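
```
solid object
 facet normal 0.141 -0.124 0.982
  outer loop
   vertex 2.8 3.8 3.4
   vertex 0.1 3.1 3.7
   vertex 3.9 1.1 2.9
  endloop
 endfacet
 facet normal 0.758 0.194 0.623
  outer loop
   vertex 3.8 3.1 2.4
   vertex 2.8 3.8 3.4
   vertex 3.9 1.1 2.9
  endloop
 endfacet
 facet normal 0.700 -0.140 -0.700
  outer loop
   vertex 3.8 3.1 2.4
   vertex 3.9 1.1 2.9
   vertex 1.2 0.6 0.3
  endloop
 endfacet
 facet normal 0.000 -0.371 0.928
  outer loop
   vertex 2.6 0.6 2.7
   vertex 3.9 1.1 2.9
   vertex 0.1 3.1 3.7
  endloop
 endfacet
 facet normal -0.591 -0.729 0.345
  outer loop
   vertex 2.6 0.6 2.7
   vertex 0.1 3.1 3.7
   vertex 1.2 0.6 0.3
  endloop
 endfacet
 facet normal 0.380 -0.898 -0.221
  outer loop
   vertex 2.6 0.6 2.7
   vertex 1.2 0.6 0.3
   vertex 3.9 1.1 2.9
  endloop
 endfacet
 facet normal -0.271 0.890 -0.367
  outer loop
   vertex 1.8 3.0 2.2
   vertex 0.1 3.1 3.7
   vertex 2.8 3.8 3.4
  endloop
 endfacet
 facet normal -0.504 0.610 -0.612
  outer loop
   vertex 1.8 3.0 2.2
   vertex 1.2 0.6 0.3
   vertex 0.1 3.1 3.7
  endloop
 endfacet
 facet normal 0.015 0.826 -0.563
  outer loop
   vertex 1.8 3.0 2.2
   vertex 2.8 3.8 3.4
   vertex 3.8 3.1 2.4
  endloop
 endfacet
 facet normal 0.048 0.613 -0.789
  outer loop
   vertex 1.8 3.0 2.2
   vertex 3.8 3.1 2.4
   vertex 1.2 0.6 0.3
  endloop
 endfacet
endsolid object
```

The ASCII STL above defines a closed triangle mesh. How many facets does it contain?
10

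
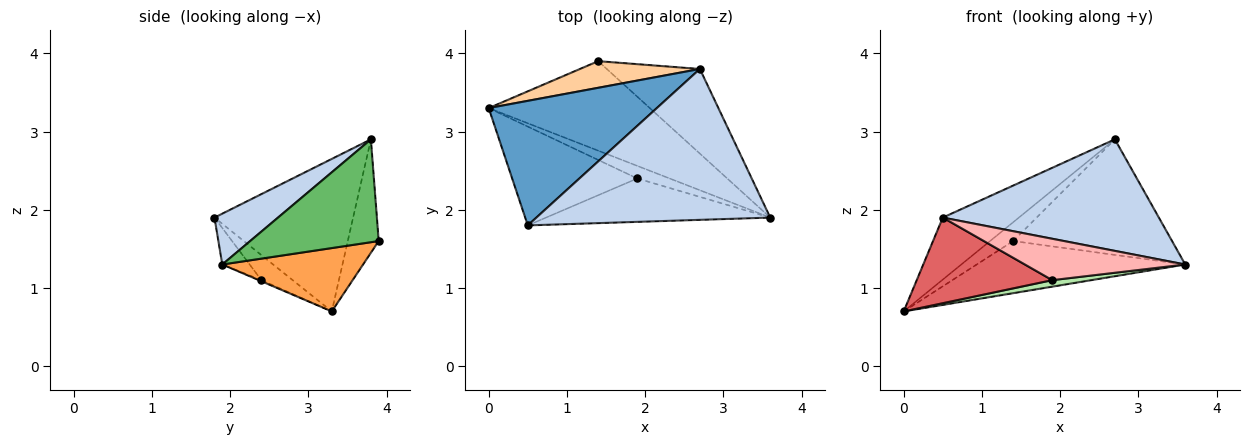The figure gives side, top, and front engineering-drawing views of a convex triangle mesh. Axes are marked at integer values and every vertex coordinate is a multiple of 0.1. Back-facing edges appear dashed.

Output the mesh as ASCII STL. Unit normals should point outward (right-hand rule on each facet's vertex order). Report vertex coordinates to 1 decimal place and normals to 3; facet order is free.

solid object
 facet normal -0.630 0.346 0.695
  outer loop
   vertex 0.5 1.8 1.9
   vertex 2.7 3.8 2.9
   vertex 0.0 3.3 0.7
  endloop
 endfacet
 facet normal 0.172 -0.586 0.792
  outer loop
   vertex 0.5 1.8 1.9
   vertex 3.6 1.9 1.3
   vertex 2.7 3.8 2.9
  endloop
 endfacet
 facet normal 0.322 0.477 -0.818
  outer loop
   vertex 1.4 3.9 1.6
   vertex 3.6 1.9 1.3
   vertex 0.0 3.3 0.7
  endloop
 endfacet
 facet normal -0.611 0.457 0.646
  outer loop
   vertex 1.4 3.9 1.6
   vertex 0.0 3.3 0.7
   vertex 2.7 3.8 2.9
  endloop
 endfacet
 facet normal 0.547 0.676 -0.495
  outer loop
   vertex 1.4 3.9 1.6
   vertex 2.7 3.8 2.9
   vertex 3.6 1.9 1.3
  endloop
 endfacet
 facet normal -0.031 -0.459 -0.888
  outer loop
   vertex 1.9 2.4 1.1
   vertex 0.0 3.3 0.7
   vertex 3.6 1.9 1.3
  endloop
 endfacet
 facet normal -0.149 -0.648 -0.747
  outer loop
   vertex 1.9 2.4 1.1
   vertex 0.5 1.8 1.9
   vertex 0.0 3.3 0.7
  endloop
 endfacet
 facet normal -0.117 -0.685 -0.719
  outer loop
   vertex 1.9 2.4 1.1
   vertex 3.6 1.9 1.3
   vertex 0.5 1.8 1.9
  endloop
 endfacet
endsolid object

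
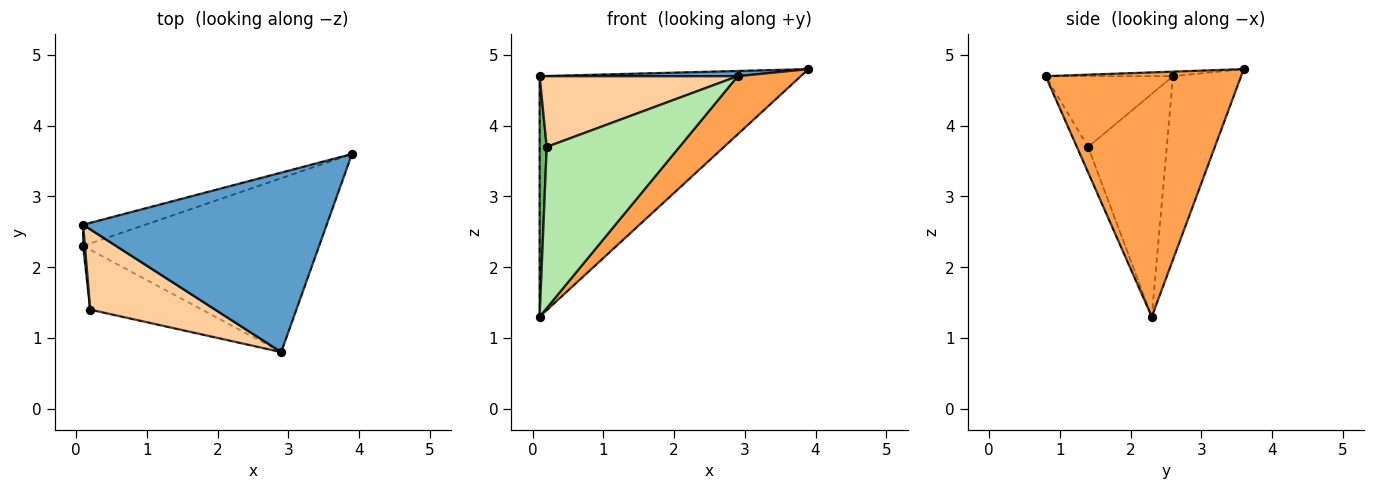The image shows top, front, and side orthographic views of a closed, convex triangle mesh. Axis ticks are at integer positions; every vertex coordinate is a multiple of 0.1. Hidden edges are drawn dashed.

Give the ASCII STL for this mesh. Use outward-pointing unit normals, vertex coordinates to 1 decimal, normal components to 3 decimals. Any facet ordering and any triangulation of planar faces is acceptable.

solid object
 facet normal -0.019 -0.029 0.999
  outer loop
   vertex 2.9 0.8 4.7
   vertex 3.9 3.6 4.8
   vertex 0.1 2.6 4.7
  endloop
 endfacet
 facet normal -0.251 0.964 -0.085
  outer loop
   vertex 0.1 2.3 1.3
   vertex 0.1 2.6 4.7
   vertex 3.9 3.6 4.8
  endloop
 endfacet
 facet normal 0.701 -0.226 -0.677
  outer loop
   vertex 0.1 2.3 1.3
   vertex 3.9 3.6 4.8
   vertex 2.9 0.8 4.7
  endloop
 endfacet
 facet normal -0.391 -0.608 0.691
  outer loop
   vertex 0.2 1.4 3.7
   vertex 2.9 0.8 4.7
   vertex 0.1 2.6 4.7
  endloop
 endfacet
 facet normal -0.996 -0.090 0.008
  outer loop
   vertex 0.2 1.4 3.7
   vertex 0.1 2.6 4.7
   vertex 0.1 2.3 1.3
  endloop
 endfacet
 facet normal -0.079 -0.934 -0.347
  outer loop
   vertex 0.2 1.4 3.7
   vertex 0.1 2.3 1.3
   vertex 2.9 0.8 4.7
  endloop
 endfacet
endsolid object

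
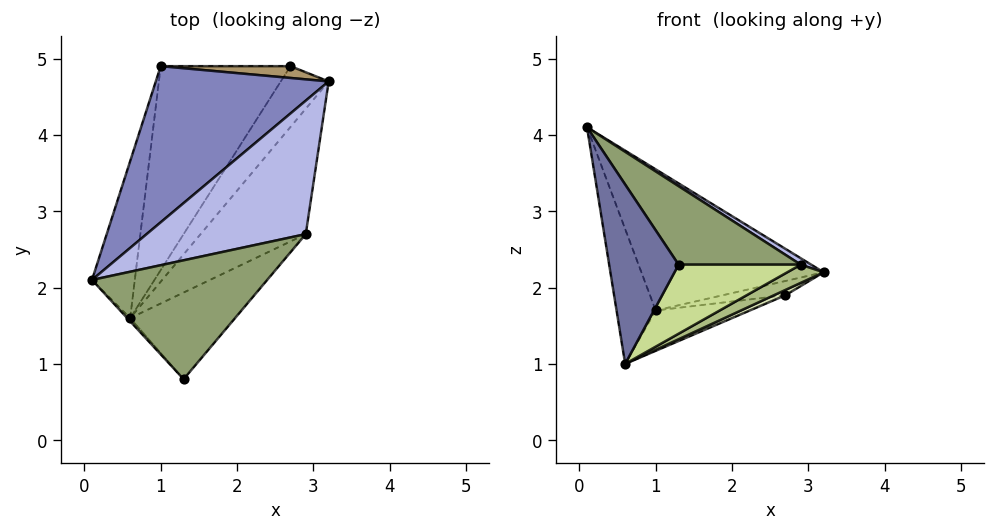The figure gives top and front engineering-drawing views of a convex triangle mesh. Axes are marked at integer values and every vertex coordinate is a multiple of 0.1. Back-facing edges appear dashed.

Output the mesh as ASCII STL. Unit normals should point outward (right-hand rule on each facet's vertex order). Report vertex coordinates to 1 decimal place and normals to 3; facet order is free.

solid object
 facet normal -0.743 -0.669 -0.012
  outer loop
   vertex 0.6 1.6 1.0
   vertex 1.3 0.8 2.3
   vertex 0.1 2.1 4.1
  endloop
 endfacet
 facet normal -0.107 0.667 0.738
  outer loop
   vertex 1.0 4.9 1.7
   vertex 0.1 2.1 4.1
   vertex 3.2 4.7 2.2
  endloop
 endfacet
 facet normal -0.971 0.156 -0.182
  outer loop
   vertex 1.0 4.9 1.7
   vertex 0.6 1.6 1.0
   vertex 0.1 2.1 4.1
  endloop
 endfacet
 facet normal 0.546 -0.040 0.837
  outer loop
   vertex 2.9 2.7 2.3
   vertex 3.2 4.7 2.2
   vertex 0.1 2.1 4.1
  endloop
 endfacet
 facet normal 0.548 -0.461 0.698
  outer loop
   vertex 2.9 2.7 2.3
   vertex 0.1 2.1 4.1
   vertex 1.3 0.8 2.3
  endloop
 endfacet
 facet normal 0.532 -0.122 -0.838
  outer loop
   vertex 2.9 2.7 2.3
   vertex 0.6 1.6 1.0
   vertex 3.2 4.7 2.2
  endloop
 endfacet
 facet normal 0.595 -0.501 -0.629
  outer loop
   vertex 2.9 2.7 2.3
   vertex 1.3 0.8 2.3
   vertex 0.6 1.6 1.0
  endloop
 endfacet
 facet normal 0.491 -0.075 -0.868
  outer loop
   vertex 2.7 4.9 1.9
   vertex 3.2 4.7 2.2
   vertex 0.6 1.6 1.0
  endloop
 endfacet
 facet normal -0.075 0.768 0.637
  outer loop
   vertex 2.7 4.9 1.9
   vertex 1.0 4.9 1.7
   vertex 3.2 4.7 2.2
  endloop
 endfacet
 facet normal 0.115 0.193 -0.975
  outer loop
   vertex 2.7 4.9 1.9
   vertex 0.6 1.6 1.0
   vertex 1.0 4.9 1.7
  endloop
 endfacet
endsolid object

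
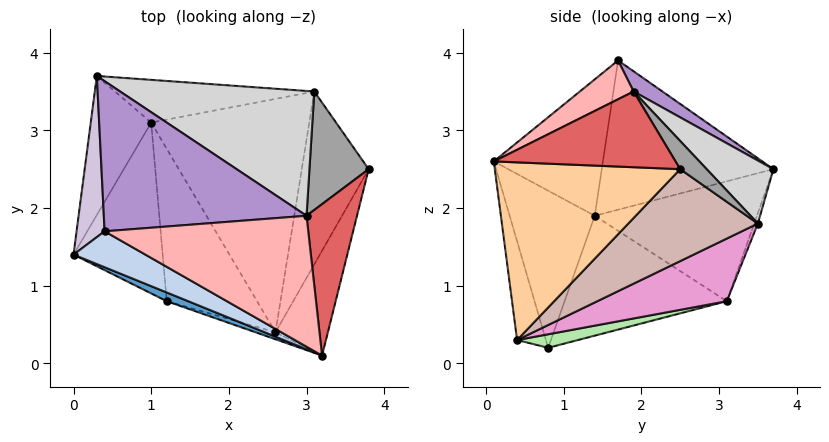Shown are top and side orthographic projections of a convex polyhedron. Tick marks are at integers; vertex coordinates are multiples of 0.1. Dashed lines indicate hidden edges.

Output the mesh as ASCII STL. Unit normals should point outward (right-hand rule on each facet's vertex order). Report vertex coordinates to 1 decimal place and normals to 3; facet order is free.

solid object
 facet normal -0.386 -0.921 0.053
  outer loop
   vertex 1.2 0.8 0.2
   vertex 3.2 0.1 2.6
   vertex 0.0 1.4 1.9
  endloop
 endfacet
 facet normal -0.408 -0.888 0.215
  outer loop
   vertex 0.4 1.7 3.9
   vertex 0.0 1.4 1.9
   vertex 3.2 0.1 2.6
  endloop
 endfacet
 facet normal -0.799 0.086 -0.595
  outer loop
   vertex 1.0 3.1 0.8
   vertex 1.2 0.8 0.2
   vertex 0.0 1.4 1.9
  endloop
 endfacet
 facet normal 0.930 -0.244 -0.274
  outer loop
   vertex 2.6 0.4 0.3
   vertex 3.8 2.5 2.5
   vertex 3.2 0.1 2.6
  endloop
 endfacet
 facet normal -0.271 -0.961 -0.055
  outer loop
   vertex 2.6 0.4 0.3
   vertex 3.2 0.1 2.6
   vertex 1.2 0.8 0.2
  endloop
 endfacet
 facet normal 0.143 0.261 -0.955
  outer loop
   vertex 2.6 0.4 0.3
   vertex 1.2 0.8 0.2
   vertex 1.0 3.1 0.8
  endloop
 endfacet
 facet normal 0.818 -0.182 0.545
  outer loop
   vertex 3.0 1.9 3.5
   vertex 3.2 0.1 2.6
   vertex 3.8 2.5 2.5
  endloop
 endfacet
 facet normal 0.169 -0.426 0.889
  outer loop
   vertex 3.0 1.9 3.5
   vertex 0.4 1.7 3.9
   vertex 3.2 0.1 2.6
  endloop
 endfacet
 facet normal 0.081 0.574 0.815
  outer loop
   vertex 0.3 3.7 2.5
   vertex 0.4 1.7 3.9
   vertex 3.0 1.9 3.5
  endloop
 endfacet
 facet normal -0.980 0.080 0.184
  outer loop
   vertex 0.3 3.7 2.5
   vertex 0.0 1.4 1.9
   vertex 0.4 1.7 3.9
  endloop
 endfacet
 facet normal -0.869 0.228 -0.438
  outer loop
   vertex 0.3 3.7 2.5
   vertex 1.0 3.1 0.8
   vertex 0.0 1.4 1.9
  endloop
 endfacet
 facet normal 0.799 0.152 -0.581
  outer loop
   vertex 3.1 3.5 1.8
   vertex 3.8 2.5 2.5
   vertex 2.6 0.4 0.3
  endloop
 endfacet
 facet normal 0.343 0.364 -0.866
  outer loop
   vertex 3.1 3.5 1.8
   vertex 2.6 0.4 0.3
   vertex 1.0 3.1 0.8
  endloop
 endfacet
 facet normal -0.018 0.941 -0.339
  outer loop
   vertex 3.1 3.5 1.8
   vertex 1.0 3.1 0.8
   vertex 0.3 3.7 2.5
  endloop
 endfacet
 facet normal 0.314 0.682 0.660
  outer loop
   vertex 3.1 3.5 1.8
   vertex 3.0 1.9 3.5
   vertex 3.8 2.5 2.5
  endloop
 endfacet
 facet normal 0.219 0.704 0.676
  outer loop
   vertex 3.1 3.5 1.8
   vertex 0.3 3.7 2.5
   vertex 3.0 1.9 3.5
  endloop
 endfacet
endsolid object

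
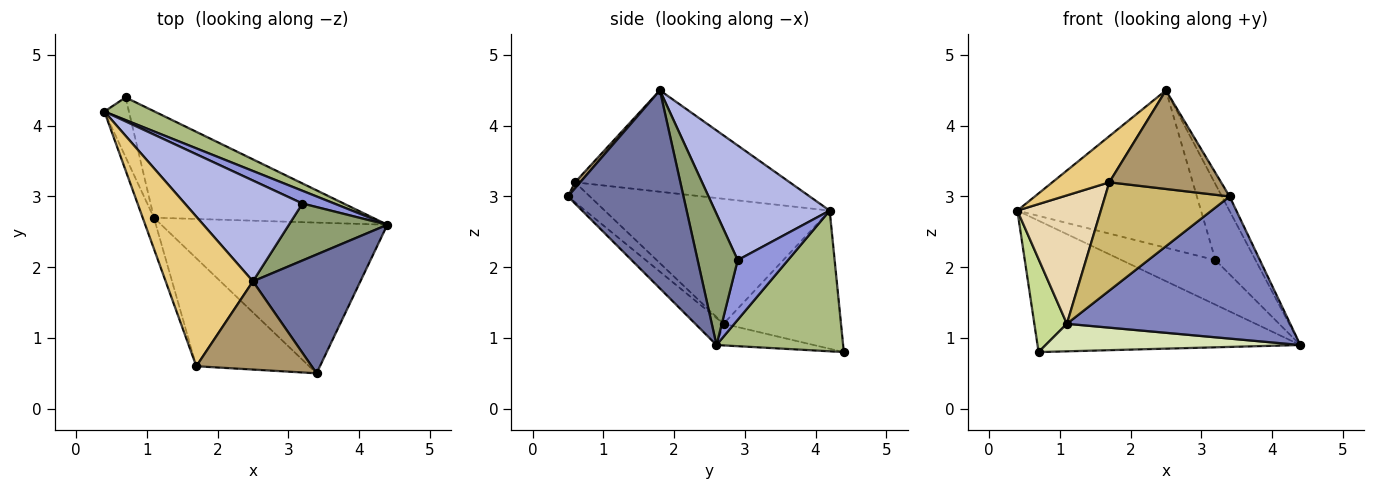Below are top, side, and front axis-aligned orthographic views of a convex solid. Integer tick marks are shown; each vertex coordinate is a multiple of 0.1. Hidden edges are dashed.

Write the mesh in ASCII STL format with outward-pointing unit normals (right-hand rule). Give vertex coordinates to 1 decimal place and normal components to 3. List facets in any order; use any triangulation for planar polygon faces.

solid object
 facet normal 0.877 0.058 0.476
  outer loop
   vertex 2.5 1.8 4.5
   vertex 3.4 0.5 3.0
   vertex 4.4 2.6 0.9
  endloop
 endfacet
 facet normal -0.087 -0.684 -0.725
  outer loop
   vertex 1.1 2.7 1.2
   vertex 4.4 2.6 0.9
   vertex 3.4 0.5 3.0
  endloop
 endfacet
 facet normal 0.458 0.855 0.244
  outer loop
   vertex 3.2 2.9 2.1
   vertex 4.4 2.6 0.9
   vertex 0.4 4.2 2.8
  endloop
 endfacet
 facet normal 0.465 0.745 0.477
  outer loop
   vertex 3.2 2.9 2.1
   vertex 0.4 4.2 2.8
   vertex 2.5 1.8 4.5
  endloop
 endfacet
 facet normal 0.625 0.625 0.469
  outer loop
   vertex 3.2 2.9 2.1
   vertex 2.5 1.8 4.5
   vertex 4.4 2.6 0.9
  endloop
 endfacet
 facet normal 0.429 0.890 0.153
  outer loop
   vertex 0.7 4.4 0.8
   vertex 0.4 4.2 2.8
   vertex 4.4 2.6 0.9
  endloop
 endfacet
 facet normal -0.950 -0.263 -0.169
  outer loop
   vertex 0.7 4.4 0.8
   vertex 1.1 2.7 1.2
   vertex 0.4 4.2 2.8
  endloop
 endfacet
 facet normal -0.095 -0.249 -0.964
  outer loop
   vertex 0.7 4.4 0.8
   vertex 4.4 2.6 0.9
   vertex 1.1 2.7 1.2
  endloop
 endfacet
 facet normal 0.035 -0.745 0.666
  outer loop
   vertex 1.7 0.6 3.2
   vertex 3.4 0.5 3.0
   vertex 2.5 1.8 4.5
  endloop
 endfacet
 facet normal -0.124 -0.703 -0.701
  outer loop
   vertex 1.7 0.6 3.2
   vertex 1.1 2.7 1.2
   vertex 3.4 0.5 3.0
  endloop
 endfacet
 facet normal -0.743 -0.197 0.639
  outer loop
   vertex 1.7 0.6 3.2
   vertex 2.5 1.8 4.5
   vertex 0.4 4.2 2.8
  endloop
 endfacet
 facet normal -0.934 -0.347 -0.084
  outer loop
   vertex 1.7 0.6 3.2
   vertex 0.4 4.2 2.8
   vertex 1.1 2.7 1.2
  endloop
 endfacet
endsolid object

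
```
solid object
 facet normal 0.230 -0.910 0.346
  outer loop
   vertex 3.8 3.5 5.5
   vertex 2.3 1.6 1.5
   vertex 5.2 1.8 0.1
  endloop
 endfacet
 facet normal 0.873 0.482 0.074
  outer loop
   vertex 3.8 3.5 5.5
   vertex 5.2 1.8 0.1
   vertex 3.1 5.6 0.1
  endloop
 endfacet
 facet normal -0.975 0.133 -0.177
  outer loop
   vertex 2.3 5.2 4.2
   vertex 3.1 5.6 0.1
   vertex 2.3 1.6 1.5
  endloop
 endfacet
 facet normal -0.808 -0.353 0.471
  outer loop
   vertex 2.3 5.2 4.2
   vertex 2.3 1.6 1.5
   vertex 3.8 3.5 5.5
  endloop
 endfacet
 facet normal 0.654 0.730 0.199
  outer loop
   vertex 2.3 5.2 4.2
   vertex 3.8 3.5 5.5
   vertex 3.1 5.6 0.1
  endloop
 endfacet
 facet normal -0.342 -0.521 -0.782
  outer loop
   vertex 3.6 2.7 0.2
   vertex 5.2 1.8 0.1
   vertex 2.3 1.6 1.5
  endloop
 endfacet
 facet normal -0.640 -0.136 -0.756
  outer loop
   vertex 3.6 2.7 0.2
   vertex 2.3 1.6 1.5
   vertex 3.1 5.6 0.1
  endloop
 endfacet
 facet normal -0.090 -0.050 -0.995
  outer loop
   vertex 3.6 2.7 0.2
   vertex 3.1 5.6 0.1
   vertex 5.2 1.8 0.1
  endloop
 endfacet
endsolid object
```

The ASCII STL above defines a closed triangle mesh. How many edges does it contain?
12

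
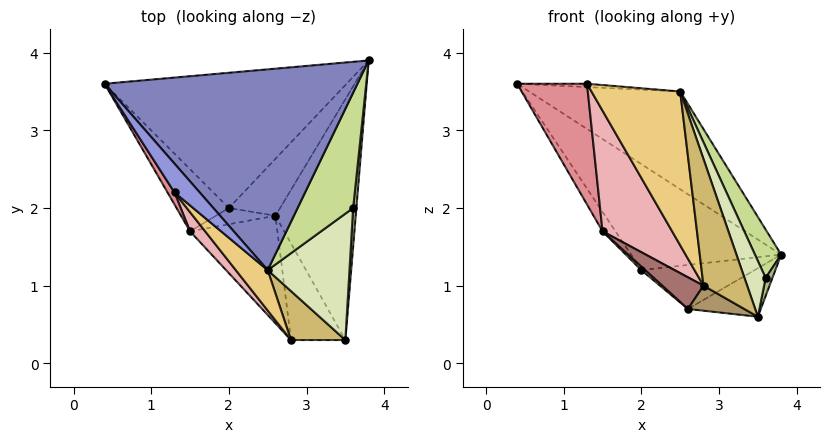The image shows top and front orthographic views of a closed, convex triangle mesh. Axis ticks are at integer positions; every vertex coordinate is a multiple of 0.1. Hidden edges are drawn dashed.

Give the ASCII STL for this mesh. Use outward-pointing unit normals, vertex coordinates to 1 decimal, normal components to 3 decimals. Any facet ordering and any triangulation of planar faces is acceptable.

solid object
 facet normal 0.236 0.192 -0.953
  outer loop
   vertex 2.6 1.9 0.7
   vertex 3.8 3.9 1.4
   vertex 3.5 0.3 0.6
  endloop
 endfacet
 facet normal 0.477 0.385 0.790
  outer loop
   vertex 2.5 1.2 3.5
   vertex 3.8 3.9 1.4
   vertex 0.4 3.6 3.6
  endloop
 endfacet
 facet normal 0.176 0.113 0.978
  outer loop
   vertex 2.5 1.2 3.5
   vertex 0.4 3.6 3.6
   vertex 1.3 2.2 3.6
  endloop
 endfacet
 facet normal -0.491 0.537 -0.686
  outer loop
   vertex 2.0 2.0 1.2
   vertex 0.4 3.6 3.6
   vertex 3.8 3.9 1.4
  endloop
 endfacet
 facet normal -0.487 0.534 -0.691
  outer loop
   vertex 2.0 2.0 1.2
   vertex 3.8 3.9 1.4
   vertex 2.6 1.9 0.7
  endloop
 endfacet
 facet normal 0.936 -0.149 0.319
  outer loop
   vertex 3.6 2.0 1.1
   vertex 3.5 0.3 0.6
   vertex 3.8 3.9 1.4
  endloop
 endfacet
 facet normal 0.917 -0.155 0.369
  outer loop
   vertex 3.6 2.0 1.1
   vertex 3.8 3.9 1.4
   vertex 2.5 1.2 3.5
  endloop
 endfacet
 facet normal 0.916 -0.162 0.366
  outer loop
   vertex 3.6 2.0 1.1
   vertex 2.5 1.2 3.5
   vertex 3.5 0.3 0.6
  endloop
 endfacet
 facet normal -0.484 -0.219 -0.847
  outer loop
   vertex 2.8 0.3 1.0
   vertex 2.6 1.9 0.7
   vertex 3.5 0.3 0.6
  endloop
 endfacet
 facet normal 0.202 -0.914 0.353
  outer loop
   vertex 2.8 0.3 1.0
   vertex 3.5 0.3 0.6
   vertex 2.5 1.2 3.5
  endloop
 endfacet
 facet normal -0.617 -0.761 0.200
  outer loop
   vertex 2.8 0.3 1.0
   vertex 2.5 1.2 3.5
   vertex 1.3 2.2 3.6
  endloop
 endfacet
 facet normal -0.648 -0.162 -0.745
  outer loop
   vertex 1.5 1.7 1.7
   vertex 2.0 2.0 1.2
   vertex 2.6 1.9 0.7
  endloop
 endfacet
 facet normal -0.634 -0.218 -0.742
  outer loop
   vertex 1.5 1.7 1.7
   vertex 2.6 1.9 0.7
   vertex 2.8 0.3 1.0
  endloop
 endfacet
 facet normal -0.750 0.197 -0.631
  outer loop
   vertex 1.5 1.7 1.7
   vertex 0.4 3.6 3.6
   vertex 2.0 2.0 1.2
  endloop
 endfacet
 facet normal -0.840 -0.540 0.054
  outer loop
   vertex 1.5 1.7 1.7
   vertex 1.3 2.2 3.6
   vertex 0.4 3.6 3.6
  endloop
 endfacet
 facet normal -0.700 -0.706 0.112
  outer loop
   vertex 1.5 1.7 1.7
   vertex 2.8 0.3 1.0
   vertex 1.3 2.2 3.6
  endloop
 endfacet
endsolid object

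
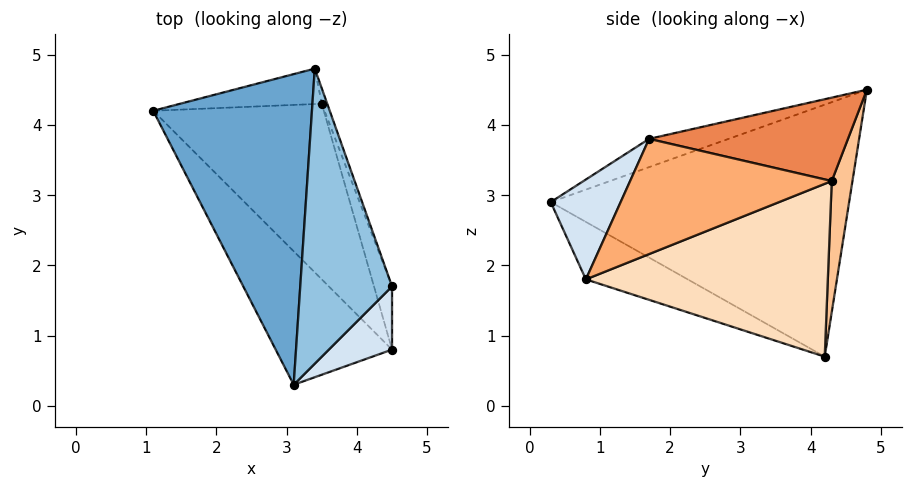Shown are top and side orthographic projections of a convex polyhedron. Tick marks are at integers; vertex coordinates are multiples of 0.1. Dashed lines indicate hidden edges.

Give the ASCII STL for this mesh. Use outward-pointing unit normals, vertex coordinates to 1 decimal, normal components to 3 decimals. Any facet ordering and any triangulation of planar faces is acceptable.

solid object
 facet normal -0.839 -0.132 0.528
  outer loop
   vertex 3.4 4.8 4.5
   vertex 1.1 4.2 0.7
   vertex 3.1 0.3 2.9
  endloop
 endfacet
 facet normal -0.280 -0.305 0.910
  outer loop
   vertex 3.4 4.8 4.5
   vertex 3.1 0.3 2.9
   vertex 4.5 1.7 3.8
  endloop
 endfacet
 facet normal -0.357 -0.591 -0.723
  outer loop
   vertex 4.5 0.8 1.8
   vertex 3.1 0.3 2.9
   vertex 1.1 4.2 0.7
  endloop
 endfacet
 facet normal 0.544 -0.765 0.344
  outer loop
   vertex 4.5 0.8 1.8
   vertex 4.5 1.7 3.8
   vertex 3.1 0.3 2.9
  endloop
 endfacet
 facet normal 0.936 0.346 -0.061
  outer loop
   vertex 3.5 4.3 3.2
   vertex 3.4 4.8 4.5
   vertex 4.5 1.7 3.8
  endloop
 endfacet
 facet normal 0.934 0.325 -0.146
  outer loop
   vertex 3.5 4.3 3.2
   vertex 4.5 1.7 3.8
   vertex 4.5 0.8 1.8
  endloop
 endfacet
 facet normal 0.299 0.898 -0.323
  outer loop
   vertex 3.5 4.3 3.2
   vertex 1.1 4.2 0.7
   vertex 3.4 4.8 4.5
  endloop
 endfacet
 facet normal 0.640 0.436 -0.632
  outer loop
   vertex 3.5 4.3 3.2
   vertex 4.5 0.8 1.8
   vertex 1.1 4.2 0.7
  endloop
 endfacet
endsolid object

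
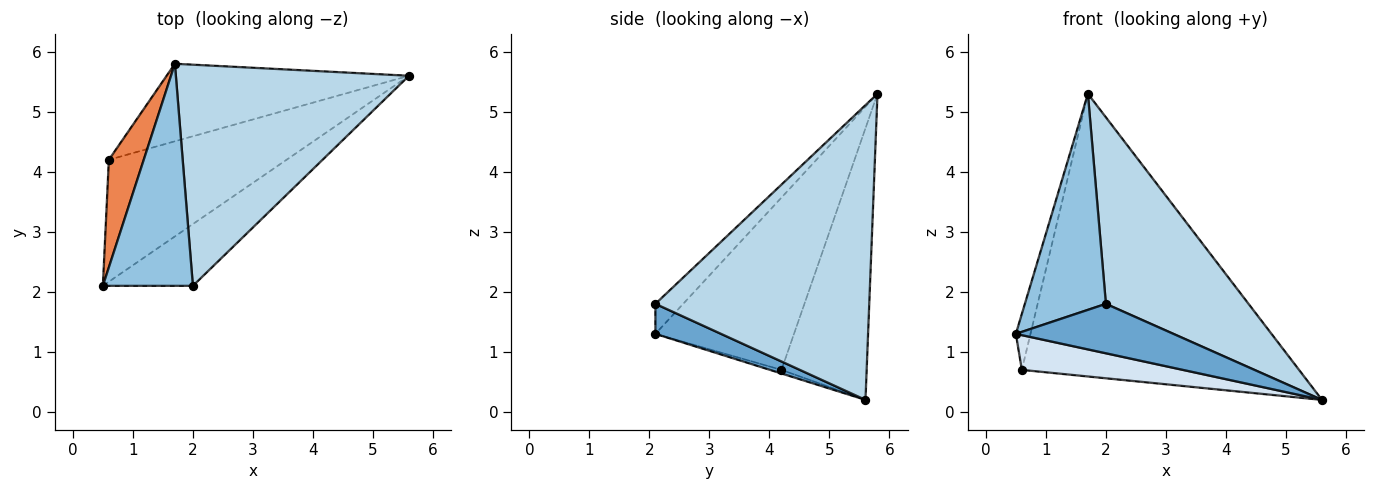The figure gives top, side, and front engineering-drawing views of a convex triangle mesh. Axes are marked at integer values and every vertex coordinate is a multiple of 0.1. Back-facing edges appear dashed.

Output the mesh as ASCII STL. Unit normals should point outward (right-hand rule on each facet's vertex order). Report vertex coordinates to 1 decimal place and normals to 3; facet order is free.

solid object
 facet normal 0.252 -0.605 -0.756
  outer loop
   vertex 2.0 2.1 1.8
   vertex 0.5 2.1 1.3
   vertex 5.6 5.6 0.2
  endloop
 endfacet
 facet normal -0.232 -0.678 0.697
  outer loop
   vertex 2.0 2.1 1.8
   vertex 1.7 5.8 5.3
   vertex 0.5 2.1 1.3
  endloop
 endfacet
 facet normal 0.695 -0.464 0.550
  outer loop
   vertex 2.0 2.1 1.8
   vertex 5.6 5.6 0.2
   vertex 1.7 5.8 5.3
  endloop
 endfacet
 facet normal -0.019 -0.274 -0.962
  outer loop
   vertex 0.6 4.2 0.7
   vertex 5.6 5.6 0.2
   vertex 0.5 2.1 1.3
  endloop
 endfacet
 facet normal -0.975 0.103 0.197
  outer loop
   vertex 0.6 4.2 0.7
   vertex 0.5 2.1 1.3
   vertex 1.7 5.8 5.3
  endloop
 endfacet
 facet normal -0.284 0.925 -0.254
  outer loop
   vertex 0.6 4.2 0.7
   vertex 1.7 5.8 5.3
   vertex 5.6 5.6 0.2
  endloop
 endfacet
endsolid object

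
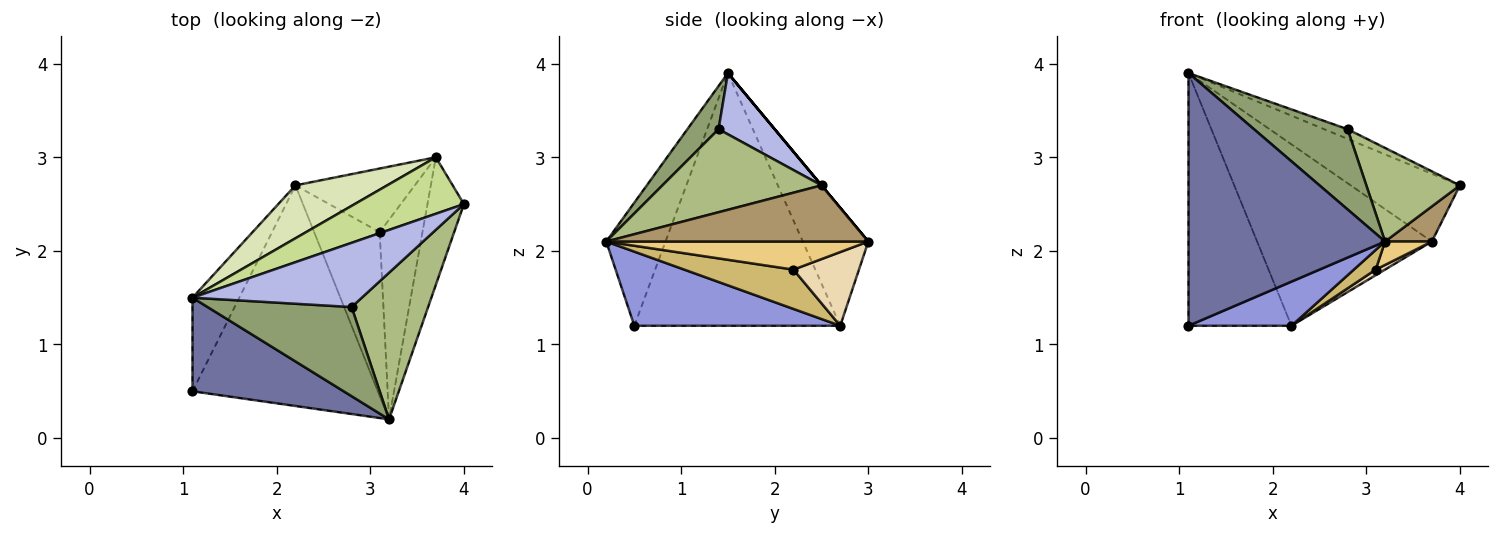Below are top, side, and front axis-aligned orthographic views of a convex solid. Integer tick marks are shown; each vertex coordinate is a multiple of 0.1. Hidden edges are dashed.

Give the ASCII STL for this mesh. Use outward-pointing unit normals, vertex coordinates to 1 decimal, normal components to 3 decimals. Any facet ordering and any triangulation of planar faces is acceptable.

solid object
 facet normal -0.272 -0.902 0.334
  outer loop
   vertex 1.1 0.5 1.2
   vertex 3.2 0.2 2.1
   vertex 1.1 1.5 3.9
  endloop
 endfacet
 facet normal -0.882 0.441 -0.163
  outer loop
   vertex 1.1 0.5 1.2
   vertex 1.1 1.5 3.9
   vertex 2.2 2.7 1.2
  endloop
 endfacet
 facet normal 0.365 -0.183 -0.913
  outer loop
   vertex 1.1 0.5 1.2
   vertex 2.2 2.7 1.2
   vertex 3.2 0.2 2.1
  endloop
 endfacet
 facet normal 0.337 0.140 0.931
  outer loop
   vertex 2.8 1.4 3.3
   vertex 4.0 2.5 2.7
   vertex 1.1 1.5 3.9
  endloop
 endfacet
 facet normal 0.218 -0.653 0.725
  outer loop
   vertex 2.8 1.4 3.3
   vertex 1.1 1.5 3.9
   vertex 3.2 0.2 2.1
  endloop
 endfacet
 facet normal 0.675 -0.397 0.622
  outer loop
   vertex 2.8 1.4 3.3
   vertex 3.2 0.2 2.1
   vertex 4.0 2.5 2.7
  endloop
 endfacet
 facet normal 0.000 0.768 0.640
  outer loop
   vertex 3.7 3.0 2.1
   vertex 1.1 1.5 3.9
   vertex 4.0 2.5 2.7
  endloop
 endfacet
 facet normal -0.339 0.903 0.263
  outer loop
   vertex 3.7 3.0 2.1
   vertex 2.2 2.7 1.2
   vertex 1.1 1.5 3.9
  endloop
 endfacet
 facet normal 0.830 -0.148 -0.538
  outer loop
   vertex 3.7 3.0 2.1
   vertex 4.0 2.5 2.7
   vertex 3.2 0.2 2.1
  endloop
 endfacet
 facet normal 0.512 -0.102 -0.853
  outer loop
   vertex 3.1 2.2 1.8
   vertex 3.2 0.2 2.1
   vertex 2.2 2.7 1.2
  endloop
 endfacet
 facet normal 0.546 -0.098 -0.832
  outer loop
   vertex 3.1 2.2 1.8
   vertex 3.7 3.0 2.1
   vertex 3.2 0.2 2.1
  endloop
 endfacet
 facet normal 0.524 -0.075 -0.848
  outer loop
   vertex 3.1 2.2 1.8
   vertex 2.2 2.7 1.2
   vertex 3.7 3.0 2.1
  endloop
 endfacet
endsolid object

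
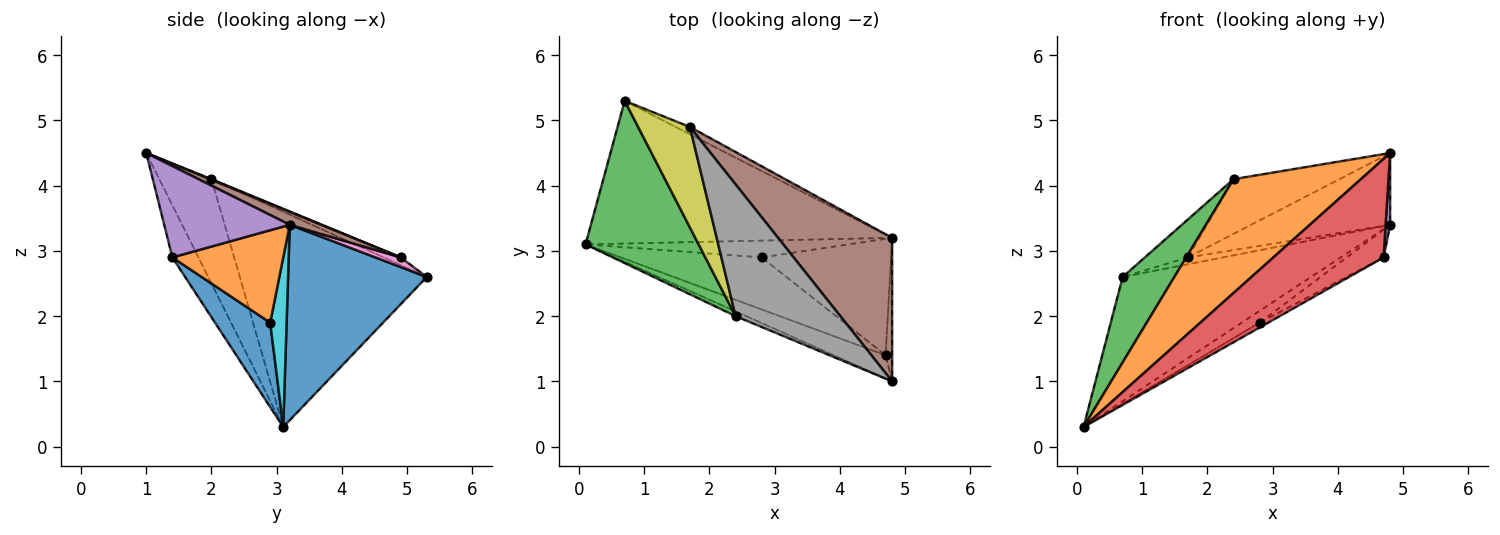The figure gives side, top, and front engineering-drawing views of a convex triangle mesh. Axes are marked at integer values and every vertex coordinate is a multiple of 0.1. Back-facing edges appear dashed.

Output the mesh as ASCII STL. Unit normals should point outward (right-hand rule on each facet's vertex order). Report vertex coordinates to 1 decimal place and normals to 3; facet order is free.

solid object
 facet normal 0.435 0.591 -0.679
  outer loop
   vertex 0.7 5.3 2.6
   vertex 4.8 3.2 3.4
   vertex 0.1 3.1 0.3
  endloop
 endfacet
 facet normal -0.379 -0.925 -0.038
  outer loop
   vertex 2.4 2.0 4.1
   vertex 0.1 3.1 0.3
   vertex 4.8 1.0 4.5
  endloop
 endfacet
 facet normal -0.860 -0.238 0.452
  outer loop
   vertex 2.4 2.0 4.1
   vertex 0.7 5.3 2.6
   vertex 0.1 3.1 0.3
  endloop
 endfacet
 facet normal -0.224 -0.949 -0.223
  outer loop
   vertex 4.7 1.4 2.9
   vertex 4.8 1.0 4.5
   vertex 0.1 3.1 0.3
  endloop
 endfacet
 facet normal 0.997 -0.036 -0.071
  outer loop
   vertex 4.7 1.4 2.9
   vertex 4.8 3.2 3.4
   vertex 4.8 1.0 4.5
  endloop
 endfacet
 facet normal 0.100 0.445 0.890
  outer loop
   vertex 1.7 4.9 2.9
   vertex 4.8 1.0 4.5
   vertex 4.8 3.2 3.4
  endloop
 endfacet
 facet normal 0.442 0.613 -0.655
  outer loop
   vertex 1.7 4.9 2.9
   vertex 4.8 3.2 3.4
   vertex 0.7 5.3 2.6
  endloop
 endfacet
 facet normal 0.006 0.384 0.923
  outer loop
   vertex 1.7 4.9 2.9
   vertex 2.4 2.0 4.1
   vertex 4.8 1.0 4.5
  endloop
 endfacet
 facet normal -0.138 0.350 0.927
  outer loop
   vertex 1.7 4.9 2.9
   vertex 0.7 5.3 2.6
   vertex 2.4 2.0 4.1
  endloop
 endfacet
 facet normal 0.467 0.508 -0.724
  outer loop
   vertex 2.8 2.9 1.9
   vertex 0.1 3.1 0.3
   vertex 4.8 3.2 3.4
  endloop
 endfacet
 facet normal 0.513 0.079 -0.855
  outer loop
   vertex 2.8 2.9 1.9
   vertex 4.7 1.4 2.9
   vertex 0.1 3.1 0.3
  endloop
 endfacet
 facet normal 0.571 0.190 -0.799
  outer loop
   vertex 2.8 2.9 1.9
   vertex 4.8 3.2 3.4
   vertex 4.7 1.4 2.9
  endloop
 endfacet
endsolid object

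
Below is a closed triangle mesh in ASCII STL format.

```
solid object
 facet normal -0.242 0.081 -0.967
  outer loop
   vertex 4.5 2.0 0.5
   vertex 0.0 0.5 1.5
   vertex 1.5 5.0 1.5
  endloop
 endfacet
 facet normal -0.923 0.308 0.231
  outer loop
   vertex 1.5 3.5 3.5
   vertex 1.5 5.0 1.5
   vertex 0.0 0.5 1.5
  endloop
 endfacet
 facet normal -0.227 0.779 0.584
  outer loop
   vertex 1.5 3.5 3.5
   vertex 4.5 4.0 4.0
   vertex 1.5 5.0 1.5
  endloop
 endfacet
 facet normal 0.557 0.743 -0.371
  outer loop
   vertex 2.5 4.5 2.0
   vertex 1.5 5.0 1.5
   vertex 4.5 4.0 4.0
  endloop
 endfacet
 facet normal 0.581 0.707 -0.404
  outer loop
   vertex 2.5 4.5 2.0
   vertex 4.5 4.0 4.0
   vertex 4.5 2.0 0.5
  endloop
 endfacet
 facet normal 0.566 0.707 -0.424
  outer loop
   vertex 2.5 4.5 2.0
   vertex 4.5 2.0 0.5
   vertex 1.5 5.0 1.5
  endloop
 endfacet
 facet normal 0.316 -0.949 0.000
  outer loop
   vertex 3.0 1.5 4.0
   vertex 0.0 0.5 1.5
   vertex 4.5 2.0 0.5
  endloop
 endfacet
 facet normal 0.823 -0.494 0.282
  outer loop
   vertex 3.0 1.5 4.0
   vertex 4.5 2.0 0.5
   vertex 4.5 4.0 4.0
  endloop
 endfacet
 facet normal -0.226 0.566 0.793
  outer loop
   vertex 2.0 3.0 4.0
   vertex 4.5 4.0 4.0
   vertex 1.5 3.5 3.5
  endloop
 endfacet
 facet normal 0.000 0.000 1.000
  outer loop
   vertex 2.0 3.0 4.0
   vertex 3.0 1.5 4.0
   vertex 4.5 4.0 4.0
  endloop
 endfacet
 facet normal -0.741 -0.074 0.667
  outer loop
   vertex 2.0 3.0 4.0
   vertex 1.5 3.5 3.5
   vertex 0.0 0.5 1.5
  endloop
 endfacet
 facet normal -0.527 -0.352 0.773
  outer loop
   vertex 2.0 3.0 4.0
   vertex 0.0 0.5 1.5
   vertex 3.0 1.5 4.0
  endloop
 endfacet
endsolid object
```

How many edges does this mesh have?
18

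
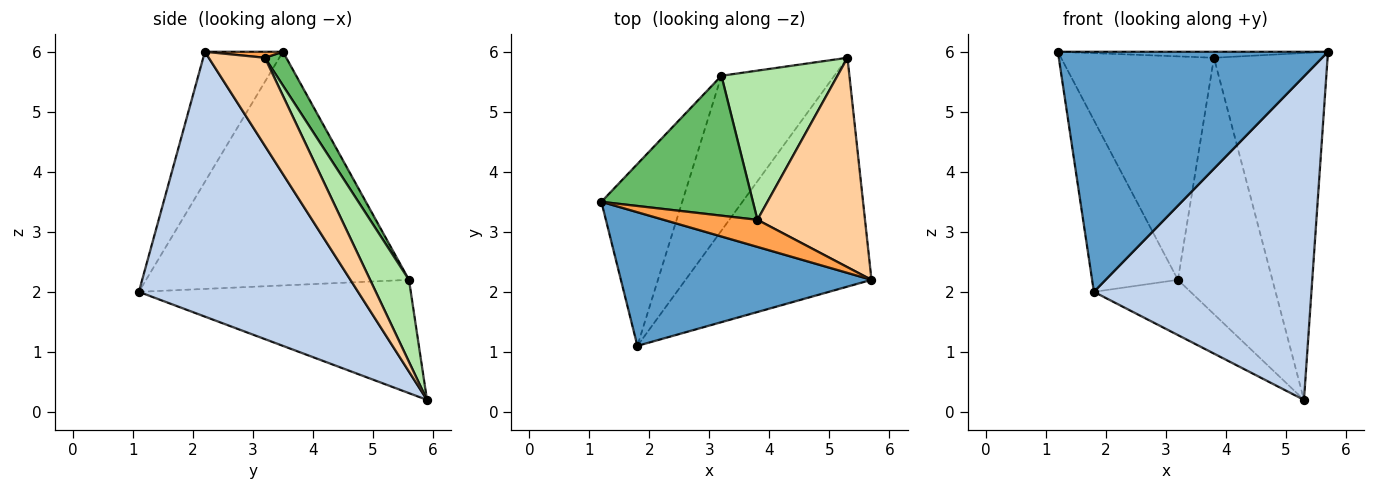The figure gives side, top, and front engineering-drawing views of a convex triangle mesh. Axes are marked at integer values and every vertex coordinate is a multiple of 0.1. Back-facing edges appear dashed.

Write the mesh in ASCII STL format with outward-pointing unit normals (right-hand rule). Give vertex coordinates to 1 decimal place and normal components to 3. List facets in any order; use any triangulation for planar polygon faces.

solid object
 facet normal -0.245 -0.847 0.472
  outer loop
   vertex 1.8 1.1 2.0
   vertex 5.7 2.2 6.0
   vertex 1.2 3.5 6.0
  endloop
 endfacet
 facet normal 0.635 -0.630 -0.446
  outer loop
   vertex 1.8 1.1 2.0
   vertex 5.3 5.9 0.2
   vertex 5.7 2.2 6.0
  endloop
 endfacet
 facet normal 0.062 0.216 0.974
  outer loop
   vertex 3.8 3.2 5.9
   vertex 1.2 3.5 6.0
   vertex 5.7 2.2 6.0
  endloop
 endfacet
 facet normal 0.390 0.788 0.476
  outer loop
   vertex 3.8 3.2 5.9
   vertex 5.7 2.2 6.0
   vertex 5.3 5.9 0.2
  endloop
 endfacet
 facet normal 0.117 0.842 0.527
  outer loop
   vertex 3.2 5.6 2.2
   vertex 1.2 3.5 6.0
   vertex 3.8 3.2 5.9
  endloop
 endfacet
 facet normal 0.335 0.814 0.474
  outer loop
   vertex 3.2 5.6 2.2
   vertex 3.8 3.2 5.9
   vertex 5.3 5.9 0.2
  endloop
 endfacet
 facet normal -0.903 0.295 -0.312
  outer loop
   vertex 3.2 5.6 2.2
   vertex 1.8 1.1 2.0
   vertex 1.2 3.5 6.0
  endloop
 endfacet
 facet normal -0.687 0.244 -0.685
  outer loop
   vertex 3.2 5.6 2.2
   vertex 5.3 5.9 0.2
   vertex 1.8 1.1 2.0
  endloop
 endfacet
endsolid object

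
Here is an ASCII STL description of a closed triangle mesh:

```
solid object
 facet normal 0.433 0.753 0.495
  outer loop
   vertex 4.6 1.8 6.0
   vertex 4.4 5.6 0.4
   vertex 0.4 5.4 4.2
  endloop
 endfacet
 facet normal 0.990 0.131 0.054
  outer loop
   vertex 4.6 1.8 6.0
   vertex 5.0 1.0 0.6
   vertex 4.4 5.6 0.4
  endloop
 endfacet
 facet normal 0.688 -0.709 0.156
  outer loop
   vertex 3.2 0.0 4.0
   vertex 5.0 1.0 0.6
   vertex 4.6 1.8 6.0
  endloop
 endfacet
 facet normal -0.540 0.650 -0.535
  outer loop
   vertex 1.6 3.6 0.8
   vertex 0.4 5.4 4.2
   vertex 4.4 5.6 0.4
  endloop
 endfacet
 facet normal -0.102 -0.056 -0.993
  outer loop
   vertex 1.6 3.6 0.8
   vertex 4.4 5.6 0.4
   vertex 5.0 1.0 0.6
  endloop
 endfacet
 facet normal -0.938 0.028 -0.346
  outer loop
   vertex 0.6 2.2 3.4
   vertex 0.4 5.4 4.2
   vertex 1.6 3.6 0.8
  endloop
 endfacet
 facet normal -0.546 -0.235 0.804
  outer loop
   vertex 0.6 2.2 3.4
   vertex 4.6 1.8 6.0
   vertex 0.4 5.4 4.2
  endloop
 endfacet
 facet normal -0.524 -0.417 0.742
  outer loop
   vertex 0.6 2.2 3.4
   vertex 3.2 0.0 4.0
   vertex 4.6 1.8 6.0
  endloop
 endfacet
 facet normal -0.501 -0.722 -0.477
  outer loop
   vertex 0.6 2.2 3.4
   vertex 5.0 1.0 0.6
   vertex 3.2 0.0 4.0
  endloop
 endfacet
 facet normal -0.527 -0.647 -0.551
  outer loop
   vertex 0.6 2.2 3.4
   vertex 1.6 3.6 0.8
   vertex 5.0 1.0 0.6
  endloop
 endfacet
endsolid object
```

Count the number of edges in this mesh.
15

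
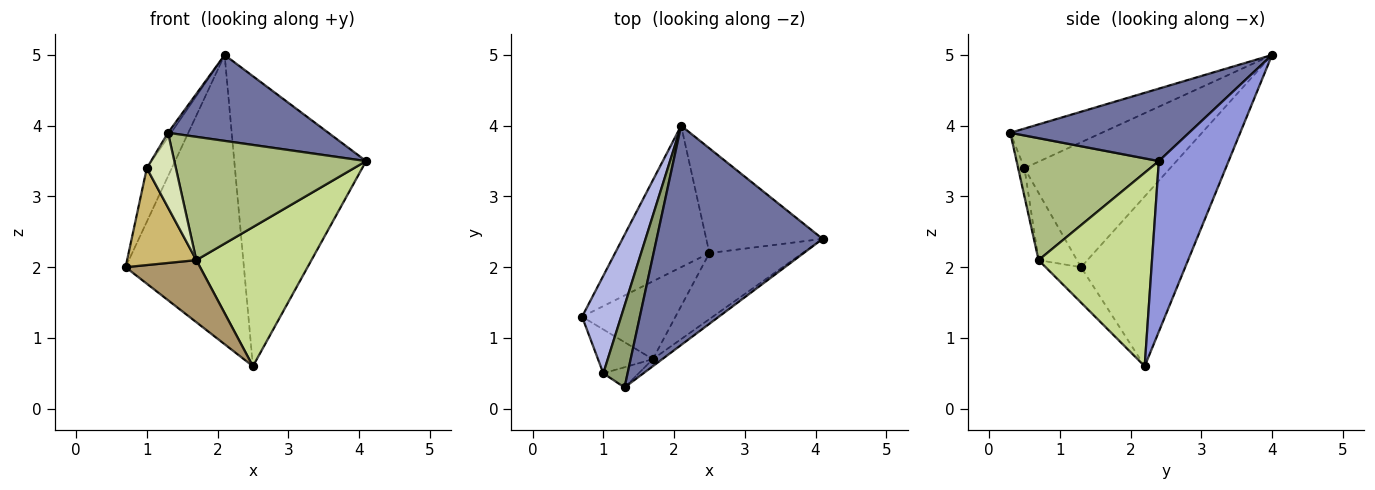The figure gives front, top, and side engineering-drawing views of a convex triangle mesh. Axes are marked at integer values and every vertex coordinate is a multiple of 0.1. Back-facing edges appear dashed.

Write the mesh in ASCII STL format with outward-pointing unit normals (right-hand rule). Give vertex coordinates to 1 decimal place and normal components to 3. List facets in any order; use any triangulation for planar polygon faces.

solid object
 facet normal 0.377 -0.338 0.863
  outer loop
   vertex 1.3 0.3 3.9
   vertex 4.1 2.4 3.5
   vertex 2.1 4.0 5.0
  endloop
 endfacet
 facet normal -0.620 0.705 -0.345
  outer loop
   vertex 2.5 2.2 0.6
   vertex 0.7 1.3 2.0
   vertex 2.1 4.0 5.0
  endloop
 endfacet
 facet normal 0.446 0.842 -0.304
  outer loop
   vertex 2.5 2.2 0.6
   vertex 2.1 4.0 5.0
   vertex 4.1 2.4 3.5
  endloop
 endfacet
 facet normal -0.942 0.162 0.294
  outer loop
   vertex 1.0 0.5 3.4
   vertex 2.1 4.0 5.0
   vertex 0.7 1.3 2.0
  endloop
 endfacet
 facet normal -0.852 0.029 0.523
  outer loop
   vertex 1.0 0.5 3.4
   vertex 1.3 0.3 3.9
   vertex 2.1 4.0 5.0
  endloop
 endfacet
 facet normal 0.595 -0.802 -0.046
  outer loop
   vertex 1.7 0.7 2.1
   vertex 4.1 2.4 3.5
   vertex 1.3 0.3 3.9
  endloop
 endfacet
 facet normal 0.665 -0.675 -0.320
  outer loop
   vertex 1.7 0.7 2.1
   vertex 2.5 2.2 0.6
   vertex 4.1 2.4 3.5
  endloop
 endfacet
 facet normal -0.204 -0.945 -0.255
  outer loop
   vertex 1.7 0.7 2.1
   vertex 1.3 0.3 3.9
   vertex 1.0 0.5 3.4
  endloop
 endfacet
 facet normal -0.284 -0.598 -0.749
  outer loop
   vertex 1.7 0.7 2.1
   vertex 0.7 1.3 2.0
   vertex 2.5 2.2 0.6
  endloop
 endfacet
 facet normal -0.451 -0.813 -0.368
  outer loop
   vertex 1.7 0.7 2.1
   vertex 1.0 0.5 3.4
   vertex 0.7 1.3 2.0
  endloop
 endfacet
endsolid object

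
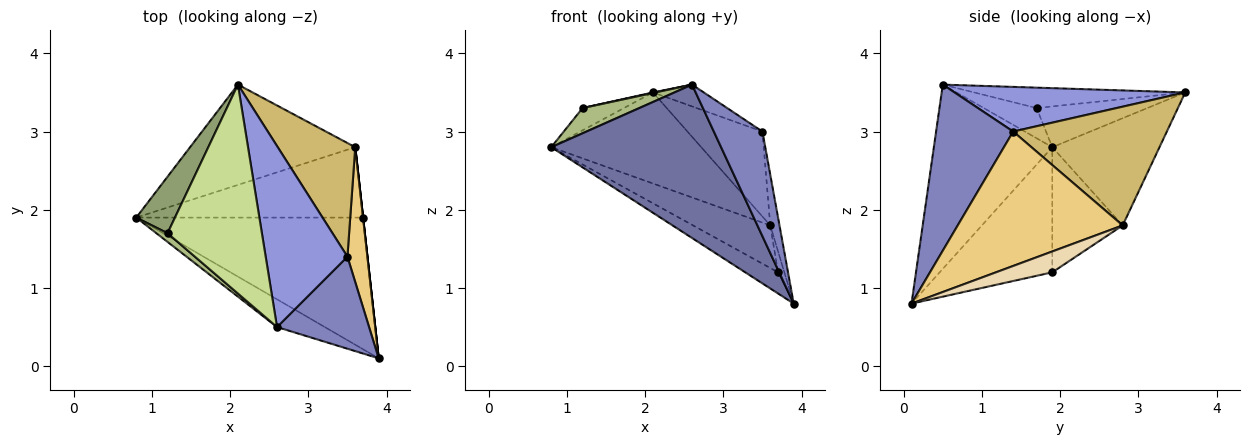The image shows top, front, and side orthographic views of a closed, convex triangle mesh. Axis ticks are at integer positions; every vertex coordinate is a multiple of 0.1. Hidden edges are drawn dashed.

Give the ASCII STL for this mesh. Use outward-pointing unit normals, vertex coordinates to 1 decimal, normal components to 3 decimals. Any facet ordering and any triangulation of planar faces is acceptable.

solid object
 facet normal -0.566 -0.811 -0.147
  outer loop
   vertex 2.6 0.5 3.6
   vertex 0.8 1.9 2.8
   vertex 3.9 0.1 0.8
  endloop
 endfacet
 facet normal 0.766 -0.483 0.425
  outer loop
   vertex 3.5 1.4 3.0
   vertex 2.6 0.5 3.6
   vertex 3.9 0.1 0.8
  endloop
 endfacet
 facet normal 0.477 0.105 0.873
  outer loop
   vertex 3.5 1.4 3.0
   vertex 2.1 3.6 3.5
   vertex 2.6 0.5 3.6
  endloop
 endfacet
 facet normal -0.478 0.140 -0.867
  outer loop
   vertex 3.7 1.9 1.2
   vertex 3.9 0.1 0.8
   vertex 0.8 1.9 2.8
  endloop
 endfacet
 facet normal -0.700 0.262 0.665
  outer loop
   vertex 1.2 1.7 3.3
   vertex 2.1 3.6 3.5
   vertex 0.8 1.9 2.8
  endloop
 endfacet
 facet normal -0.661 -0.710 0.245
  outer loop
   vertex 1.2 1.7 3.3
   vertex 0.8 1.9 2.8
   vertex 2.6 0.5 3.6
  endloop
 endfacet
 facet normal -0.212 -0.003 0.977
  outer loop
   vertex 1.2 1.7 3.3
   vertex 2.6 0.5 3.6
   vertex 2.1 3.6 3.5
  endloop
 endfacet
 facet normal -0.433 0.606 -0.667
  outer loop
   vertex 3.6 2.8 1.8
   vertex 0.8 1.9 2.8
   vertex 2.1 3.6 3.5
  endloop
 endfacet
 facet normal -0.427 0.468 -0.774
  outer loop
   vertex 3.6 2.8 1.8
   vertex 3.7 1.9 1.2
   vertex 0.8 1.9 2.8
  endloop
 endfacet
 facet normal 0.775 0.378 0.506
  outer loop
   vertex 3.6 2.8 1.8
   vertex 2.1 3.6 3.5
   vertex 3.5 1.4 3.0
  endloop
 endfacet
 facet normal 0.988 0.055 0.147
  outer loop
   vertex 3.6 2.8 1.8
   vertex 3.5 1.4 3.0
   vertex 3.9 0.1 0.8
  endloop
 endfacet
 facet normal 0.994 0.110 0.000
  outer loop
   vertex 3.6 2.8 1.8
   vertex 3.9 0.1 0.8
   vertex 3.7 1.9 1.2
  endloop
 endfacet
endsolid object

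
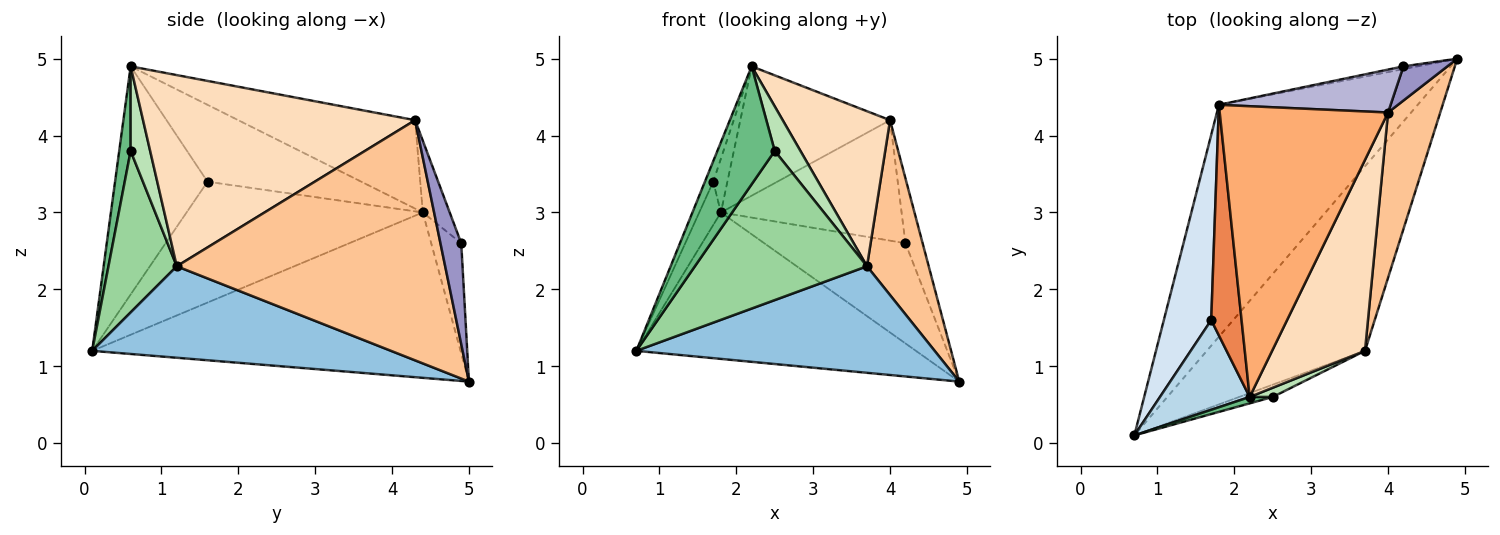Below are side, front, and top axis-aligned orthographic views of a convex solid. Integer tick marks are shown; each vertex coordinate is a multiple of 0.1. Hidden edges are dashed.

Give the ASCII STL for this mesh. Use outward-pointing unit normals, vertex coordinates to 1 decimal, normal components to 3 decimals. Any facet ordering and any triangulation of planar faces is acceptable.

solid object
 facet normal -0.575 0.437 -0.692
  outer loop
   vertex 1.8 4.4 3.0
   vertex 4.9 5.0 0.8
   vertex 0.7 0.1 1.2
  endloop
 endfacet
 facet normal 0.448 -0.447 -0.774
  outer loop
   vertex 3.7 1.2 2.3
   vertex 0.7 0.1 1.2
   vertex 4.9 5.0 0.8
  endloop
 endfacet
 facet normal -0.927 0.083 0.365
  outer loop
   vertex 1.7 1.6 3.4
   vertex 0.7 0.1 1.2
   vertex 2.2 0.6 4.9
  endloop
 endfacet
 facet normal -0.928 0.085 0.364
  outer loop
   vertex 1.7 1.6 3.4
   vertex 1.8 4.4 3.0
   vertex 0.7 0.1 1.2
  endloop
 endfacet
 facet normal -0.927 0.085 0.366
  outer loop
   vertex 1.7 1.6 3.4
   vertex 2.2 0.6 4.9
   vertex 1.8 4.4 3.0
  endloop
 endfacet
 facet normal -0.433 0.366 0.824
  outer loop
   vertex 4.0 4.3 4.2
   vertex 1.8 4.4 3.0
   vertex 2.2 0.6 4.9
  endloop
 endfacet
 facet normal 0.953 -0.219 0.207
  outer loop
   vertex 4.0 4.3 4.2
   vertex 3.7 1.2 2.3
   vertex 4.9 5.0 0.8
  endloop
 endfacet
 facet normal 0.848 -0.334 0.412
  outer loop
   vertex 4.0 4.3 4.2
   vertex 2.2 0.6 4.9
   vertex 3.7 1.2 2.3
  endloop
 endfacet
 facet normal 0.195 -0.979 0.053
  outer loop
   vertex 2.5 0.6 3.8
   vertex 2.2 0.6 4.9
   vertex 0.7 0.1 1.2
  endloop
 endfacet
 facet normal 0.368 -0.927 -0.076
  outer loop
   vertex 2.5 0.6 3.8
   vertex 0.7 0.1 1.2
   vertex 3.7 1.2 2.3
  endloop
 endfacet
 facet normal 0.596 -0.786 0.163
  outer loop
   vertex 2.5 0.6 3.8
   vertex 3.7 1.2 2.3
   vertex 2.2 0.6 4.9
  endloop
 endfacet
 facet normal -0.208 0.978 -0.027
  outer loop
   vertex 4.2 4.9 2.6
   vertex 4.9 5.0 0.8
   vertex 1.8 4.4 3.0
  endloop
 endfacet
 facet normal 0.731 0.604 0.318
  outer loop
   vertex 4.2 4.9 2.6
   vertex 4.0 4.3 4.2
   vertex 4.9 5.0 0.8
  endloop
 endfacet
 facet normal -0.139 0.933 0.332
  outer loop
   vertex 4.2 4.9 2.6
   vertex 1.8 4.4 3.0
   vertex 4.0 4.3 4.2
  endloop
 endfacet
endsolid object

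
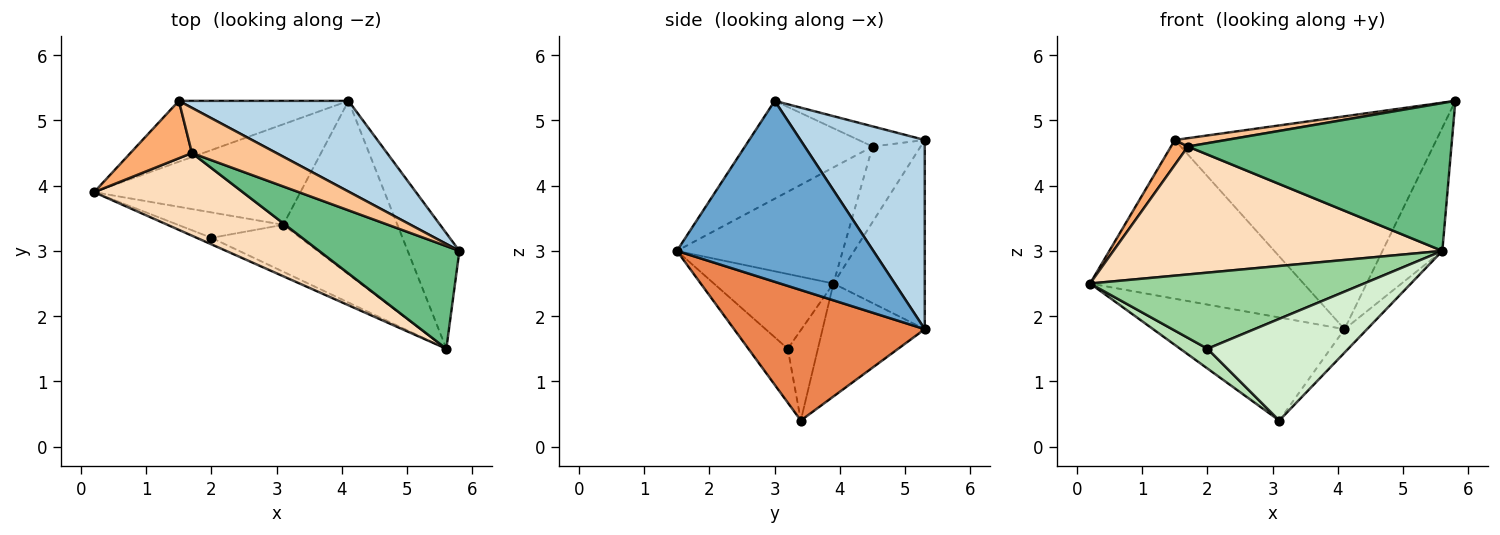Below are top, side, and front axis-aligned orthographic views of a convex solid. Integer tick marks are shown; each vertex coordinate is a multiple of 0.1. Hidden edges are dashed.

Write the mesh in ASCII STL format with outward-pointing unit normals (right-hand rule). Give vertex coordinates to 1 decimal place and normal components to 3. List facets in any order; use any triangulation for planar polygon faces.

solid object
 facet normal 0.923 0.281 -0.264
  outer loop
   vertex 5.6 1.5 3.0
   vertex 4.1 5.3 1.8
   vertex 5.8 3.0 5.3
  endloop
 endfacet
 facet normal -0.371 0.867 -0.333
  outer loop
   vertex 1.5 5.3 4.7
   vertex 4.1 5.3 1.8
   vertex 0.2 3.9 2.5
  endloop
 endfacet
 facet normal 0.401 0.843 0.359
  outer loop
   vertex 1.5 5.3 4.7
   vertex 5.8 3.0 5.3
   vertex 4.1 5.3 1.8
  endloop
 endfacet
 facet normal -0.357 0.669 -0.652
  outer loop
   vertex 3.1 3.4 0.4
   vertex 0.2 3.9 2.5
   vertex 4.1 5.3 1.8
  endloop
 endfacet
 facet normal 0.750 0.089 -0.656
  outer loop
   vertex 3.1 3.4 0.4
   vertex 4.1 5.3 1.8
   vertex 5.6 1.5 3.0
  endloop
 endfacet
 facet normal -0.748 -0.263 0.609
  outer loop
   vertex 1.7 4.5 4.6
   vertex 1.5 5.3 4.7
   vertex 0.2 3.9 2.5
  endloop
 endfacet
 facet normal -0.228 -0.177 0.957
  outer loop
   vertex 1.7 4.5 4.6
   vertex 5.8 3.0 5.3
   vertex 1.5 5.3 4.7
  endloop
 endfacet
 facet normal -0.390 -0.773 0.500
  outer loop
   vertex 1.7 4.5 4.6
   vertex 0.2 3.9 2.5
   vertex 5.6 1.5 3.0
  endloop
 endfacet
 facet normal -0.370 -0.763 0.530
  outer loop
   vertex 1.7 4.5 4.6
   vertex 5.6 1.5 3.0
   vertex 5.8 3.0 5.3
  endloop
 endfacet
 facet normal -0.399 -0.914 -0.078
  outer loop
   vertex 2.0 3.2 1.5
   vertex 5.6 1.5 3.0
   vertex 0.2 3.9 2.5
  endloop
 endfacet
 facet normal -0.561 -0.509 -0.653
  outer loop
   vertex 2.0 3.2 1.5
   vertex 0.2 3.9 2.5
   vertex 3.1 3.4 0.4
  endloop
 endfacet
 facet normal -0.246 -0.880 -0.406
  outer loop
   vertex 2.0 3.2 1.5
   vertex 3.1 3.4 0.4
   vertex 5.6 1.5 3.0
  endloop
 endfacet
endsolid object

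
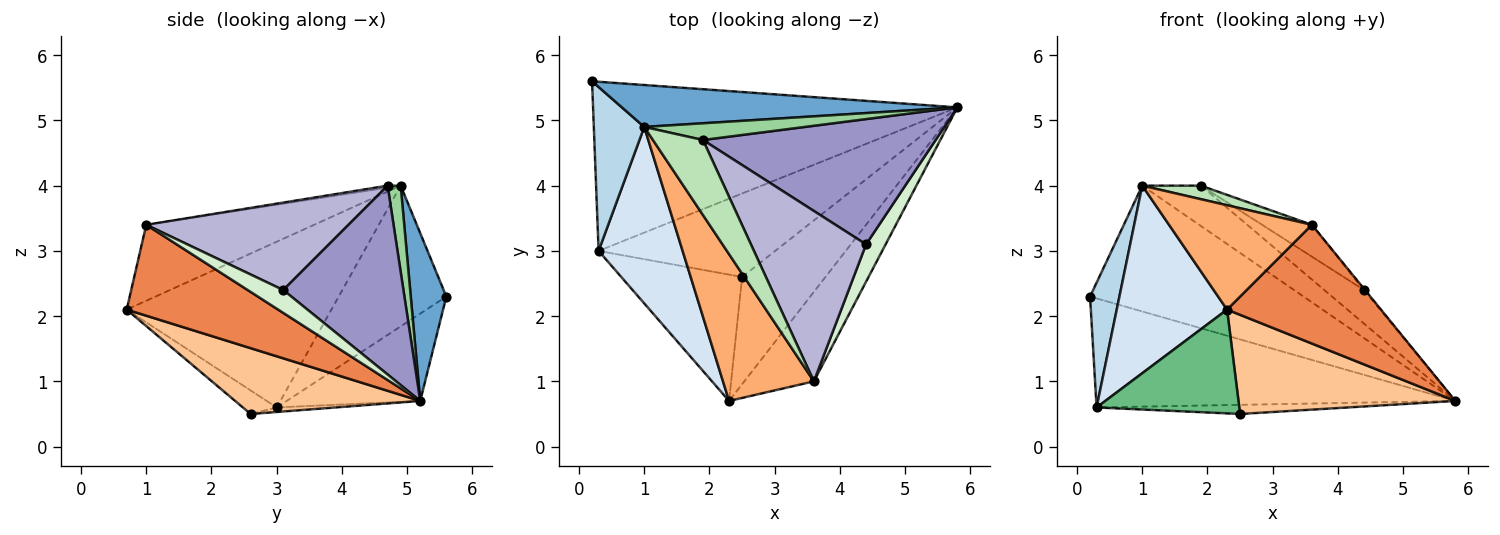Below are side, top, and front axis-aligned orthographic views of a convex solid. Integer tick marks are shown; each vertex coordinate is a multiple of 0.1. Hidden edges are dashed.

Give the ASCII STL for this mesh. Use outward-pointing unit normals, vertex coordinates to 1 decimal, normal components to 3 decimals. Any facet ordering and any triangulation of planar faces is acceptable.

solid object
 facet normal 0.156 0.937 0.312
  outer loop
   vertex 1.0 4.9 4.0
   vertex 5.8 5.2 0.7
   vertex 0.2 5.6 2.3
  endloop
 endfacet
 facet normal -0.197 0.531 -0.824
  outer loop
   vertex 0.3 3.0 0.6
   vertex 0.2 5.6 2.3
   vertex 5.8 5.2 0.7
  endloop
 endfacet
 facet normal -0.912 -0.249 0.327
  outer loop
   vertex 0.3 3.0 0.6
   vertex 1.0 4.9 4.0
   vertex 0.2 5.6 2.3
  endloop
 endfacet
 facet normal -0.804 -0.433 0.408
  outer loop
   vertex 0.3 3.0 0.6
   vertex 2.3 0.7 2.1
   vertex 1.0 4.9 4.0
  endloop
 endfacet
 facet normal 0.618 -0.628 -0.473
  outer loop
   vertex 3.6 1.0 3.4
   vertex 2.3 0.7 2.1
   vertex 5.8 5.2 0.7
  endloop
 endfacet
 facet normal -0.563 -0.479 0.674
  outer loop
   vertex 3.6 1.0 3.4
   vertex 1.0 4.9 4.0
   vertex 2.3 0.7 2.1
  endloop
 endfacet
 facet normal 0.501 -0.588 -0.635
  outer loop
   vertex 2.5 2.6 0.5
   vertex 5.8 5.2 0.7
   vertex 2.3 0.7 2.1
  endloop
 endfacet
 facet normal -0.025 0.109 -0.994
  outer loop
   vertex 2.5 2.6 0.5
   vertex 0.3 3.0 0.6
   vertex 5.8 5.2 0.7
  endloop
 endfacet
 facet normal -0.149 -0.628 -0.764
  outer loop
   vertex 2.5 2.6 0.5
   vertex 2.3 0.7 2.1
   vertex 0.3 3.0 0.6
  endloop
 endfacet
 facet normal 0.201 0.905 0.375
  outer loop
   vertex 1.9 4.7 4.0
   vertex 5.8 5.2 0.7
   vertex 1.0 4.9 4.0
  endloop
 endfacet
 facet normal -0.039 -0.178 0.983
  outer loop
   vertex 1.9 4.7 4.0
   vertex 1.0 4.9 4.0
   vertex 3.6 1.0 3.4
  endloop
 endfacet
 facet normal 0.759 0.021 0.651
  outer loop
   vertex 4.4 3.1 2.4
   vertex 3.6 1.0 3.4
   vertex 5.8 5.2 0.7
  endloop
 endfacet
 facet normal 0.617 0.204 0.760
  outer loop
   vertex 4.4 3.1 2.4
   vertex 5.8 5.2 0.7
   vertex 1.9 4.7 4.0
  endloop
 endfacet
 facet normal 0.598 0.147 0.788
  outer loop
   vertex 4.4 3.1 2.4
   vertex 1.9 4.7 4.0
   vertex 3.6 1.0 3.4
  endloop
 endfacet
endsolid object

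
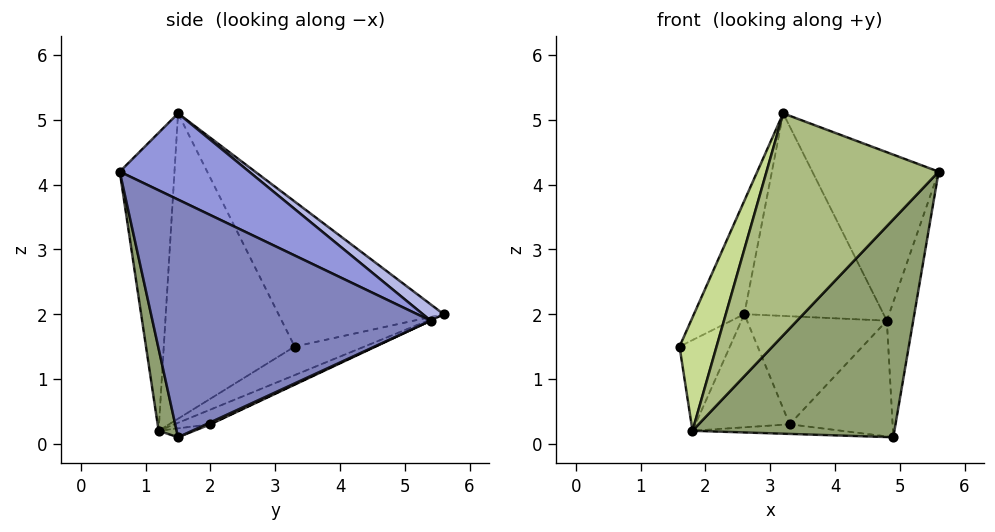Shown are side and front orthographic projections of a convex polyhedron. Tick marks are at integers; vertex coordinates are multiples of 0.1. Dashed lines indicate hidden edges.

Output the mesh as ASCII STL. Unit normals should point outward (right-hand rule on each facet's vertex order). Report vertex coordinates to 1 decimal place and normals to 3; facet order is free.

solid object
 facet normal -0.831 0.253 0.496
  outer loop
   vertex 3.2 1.5 5.1
   vertex 2.6 5.6 2.0
   vertex 1.6 3.3 1.5
  endloop
 endfacet
 facet normal 0.985 0.093 -0.148
  outer loop
   vertex 4.8 5.4 1.9
   vertex 5.6 0.6 4.2
   vertex 4.9 1.5 0.1
  endloop
 endfacet
 facet normal 0.456 0.445 0.771
  outer loop
   vertex 4.8 5.4 1.9
   vertex 3.2 1.5 5.1
   vertex 5.6 0.6 4.2
  endloop
 endfacet
 facet normal 0.091 0.609 0.788
  outer loop
   vertex 4.8 5.4 1.9
   vertex 2.6 5.6 2.0
   vertex 3.2 1.5 5.1
  endloop
 endfacet
 facet normal 0.087 -0.970 -0.228
  outer loop
   vertex 1.8 1.2 0.2
   vertex 4.9 1.5 0.1
   vertex 5.6 0.6 4.2
  endloop
 endfacet
 facet normal -0.300 -0.943 0.143
  outer loop
   vertex 1.8 1.2 0.2
   vertex 5.6 0.6 4.2
   vertex 3.2 1.5 5.1
  endloop
 endfacet
 facet normal -0.924 -0.261 0.280
  outer loop
   vertex 1.8 1.2 0.2
   vertex 3.2 1.5 5.1
   vertex 1.6 3.3 1.5
  endloop
 endfacet
 facet normal -0.554 0.400 -0.731
  outer loop
   vertex 1.8 1.2 0.2
   vertex 1.6 3.3 1.5
   vertex 2.6 5.6 2.0
  endloop
 endfacet
 facet normal -0.152 0.398 -0.905
  outer loop
   vertex 3.3 2.0 0.3
   vertex 1.8 1.2 0.2
   vertex 2.6 5.6 2.0
  endloop
 endfacet
 facet normal -0.053 0.221 -0.974
  outer loop
   vertex 3.3 2.0 0.3
   vertex 4.9 1.5 0.1
   vertex 1.8 1.2 0.2
  endloop
 endfacet
 facet normal -0.002 0.427 -0.904
  outer loop
   vertex 3.3 2.0 0.3
   vertex 2.6 5.6 2.0
   vertex 4.8 5.4 1.9
  endloop
 endfacet
 facet normal 0.018 0.419 -0.908
  outer loop
   vertex 3.3 2.0 0.3
   vertex 4.8 5.4 1.9
   vertex 4.9 1.5 0.1
  endloop
 endfacet
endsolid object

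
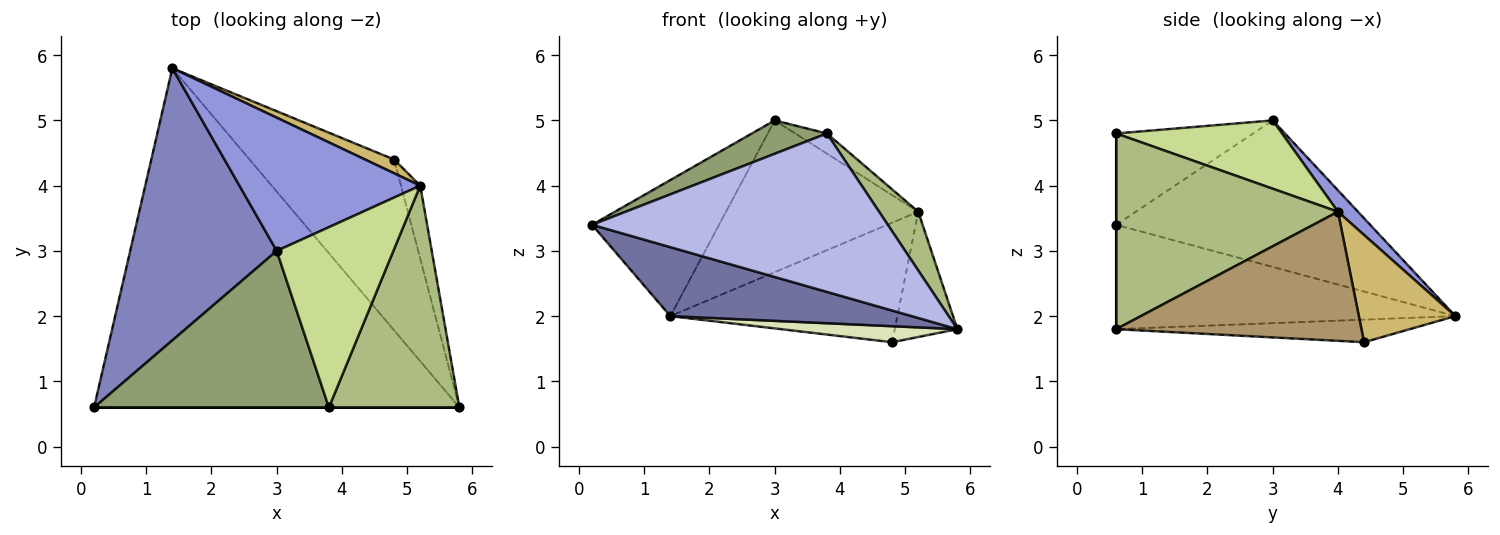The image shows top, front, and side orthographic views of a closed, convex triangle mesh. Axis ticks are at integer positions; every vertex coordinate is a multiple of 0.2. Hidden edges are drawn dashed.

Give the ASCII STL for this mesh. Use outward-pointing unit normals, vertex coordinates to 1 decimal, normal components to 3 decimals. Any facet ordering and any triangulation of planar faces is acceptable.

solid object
 facet normal -0.270 -0.192 -0.944
  outer loop
   vertex 1.4 5.8 2.0
   vertex 5.8 0.6 1.8
   vertex 0.2 0.6 3.4
  endloop
 endfacet
 facet normal -0.667 0.333 0.667
  outer loop
   vertex 3.0 3.0 5.0
   vertex 1.4 5.8 2.0
   vertex 0.2 0.6 3.4
  endloop
 endfacet
 facet normal 0.078 0.749 0.658
  outer loop
   vertex 5.2 4.0 3.6
   vertex 1.4 5.8 2.0
   vertex 3.0 3.0 5.0
  endloop
 endfacet
 facet normal 0.000 -1.000 0.000
  outer loop
   vertex 3.8 0.6 4.8
   vertex 0.2 0.6 3.4
   vertex 5.8 0.6 1.8
  endloop
 endfacet
 facet normal -0.356 -0.195 0.914
  outer loop
   vertex 3.8 0.6 4.8
   vertex 3.0 3.0 5.0
   vertex 0.2 0.6 3.4
  endloop
 endfacet
 facet normal 0.823 -0.145 0.549
  outer loop
   vertex 3.8 0.6 4.8
   vertex 5.8 0.6 1.8
   vertex 5.2 4.0 3.6
  endloop
 endfacet
 facet normal 0.503 0.096 0.859
  outer loop
   vertex 3.8 0.6 4.8
   vertex 5.2 4.0 3.6
   vertex 3.0 3.0 5.0
  endloop
 endfacet
 facet normal -0.154 -0.092 -0.984
  outer loop
   vertex 4.8 4.4 1.6
   vertex 5.8 0.6 1.8
   vertex 1.4 5.8 2.0
  endloop
 endfacet
 facet normal 0.959 0.245 -0.143
  outer loop
   vertex 4.8 4.4 1.6
   vertex 5.2 4.0 3.6
   vertex 5.8 0.6 1.8
  endloop
 endfacet
 facet normal 0.389 0.915 0.105
  outer loop
   vertex 4.8 4.4 1.6
   vertex 1.4 5.8 2.0
   vertex 5.2 4.0 3.6
  endloop
 endfacet
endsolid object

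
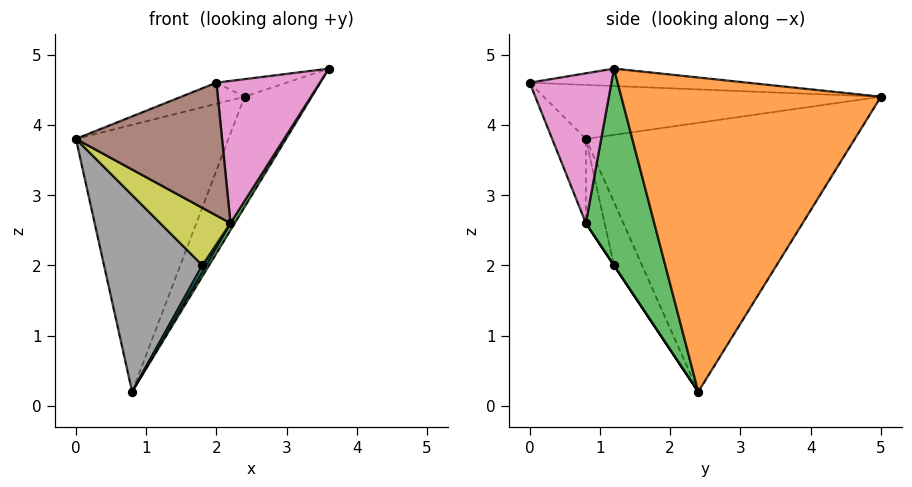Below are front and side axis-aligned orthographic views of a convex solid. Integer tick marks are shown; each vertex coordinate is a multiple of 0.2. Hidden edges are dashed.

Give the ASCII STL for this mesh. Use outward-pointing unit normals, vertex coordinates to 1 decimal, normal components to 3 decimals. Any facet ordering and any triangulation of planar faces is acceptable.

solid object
 facet normal -0.870 0.493 0.026
  outer loop
   vertex 0.8 2.4 0.2
   vertex 0.0 0.8 3.8
   vertex 2.4 5.0 4.4
  endloop
 endfacet
 facet normal 0.858 0.222 -0.464
  outer loop
   vertex 0.8 2.4 0.2
   vertex 2.4 5.0 4.4
   vertex 3.6 1.2 4.8
  endloop
 endfacet
 facet normal 0.847 -0.053 -0.529
  outer loop
   vertex 2.2 0.8 2.6
   vertex 0.8 2.4 0.2
   vertex 3.6 1.2 4.8
  endloop
 endfacet
 facet normal -0.348 0.065 0.935
  outer loop
   vertex 2.0 0.0 4.6
   vertex 2.4 5.0 4.4
   vertex 0.0 0.8 3.8
  endloop
 endfacet
 facet normal -0.162 0.052 0.985
  outer loop
   vertex 2.0 0.0 4.6
   vertex 3.6 1.2 4.8
   vertex 2.4 5.0 4.4
  endloop
 endfacet
 facet normal -0.208 -0.901 -0.381
  outer loop
   vertex 2.0 0.0 4.6
   vertex 0.0 0.8 3.8
   vertex 2.2 0.8 2.6
  endloop
 endfacet
 facet normal 0.601 -0.761 -0.244
  outer loop
   vertex 2.0 0.0 4.6
   vertex 2.2 0.8 2.6
   vertex 3.6 1.2 4.8
  endloop
 endfacet
 facet normal -0.247 -0.864 -0.439
  outer loop
   vertex 1.8 1.2 2.0
   vertex 0.0 0.8 3.8
   vertex 0.8 2.4 0.2
  endloop
 endfacet
 facet normal -0.233 -0.874 -0.427
  outer loop
   vertex 1.8 1.2 2.0
   vertex 2.2 0.8 2.6
   vertex 0.0 0.8 3.8
  endloop
 endfacet
 facet normal 0.000 -0.832 -0.555
  outer loop
   vertex 1.8 1.2 2.0
   vertex 0.8 2.4 0.2
   vertex 2.2 0.8 2.6
  endloop
 endfacet
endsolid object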